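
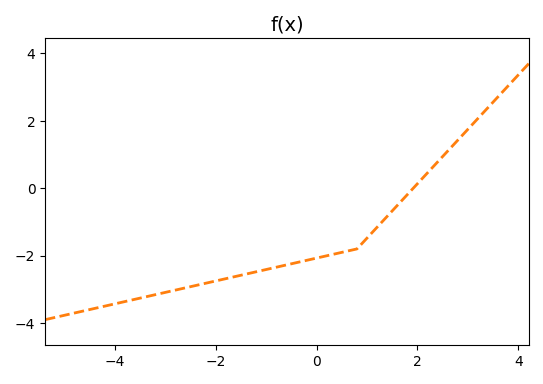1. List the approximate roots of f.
2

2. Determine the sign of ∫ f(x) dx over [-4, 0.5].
negative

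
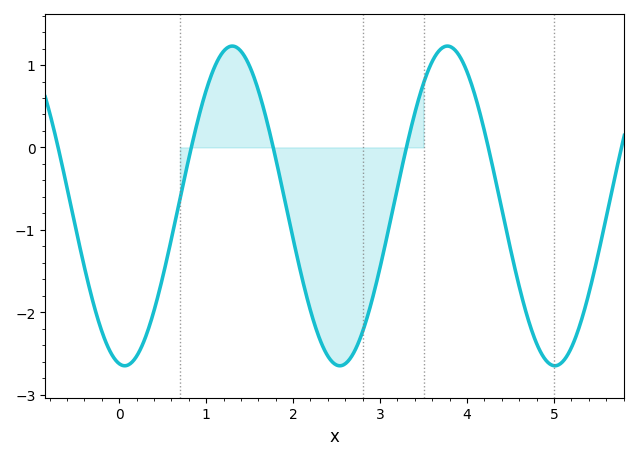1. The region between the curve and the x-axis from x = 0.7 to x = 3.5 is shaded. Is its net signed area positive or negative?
negative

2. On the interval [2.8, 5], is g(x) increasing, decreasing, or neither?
neither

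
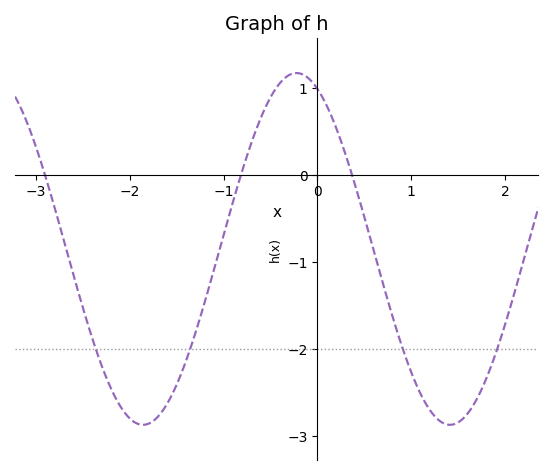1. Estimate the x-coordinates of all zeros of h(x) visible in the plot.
-2.9, -0.8, 0.4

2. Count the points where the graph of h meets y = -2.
4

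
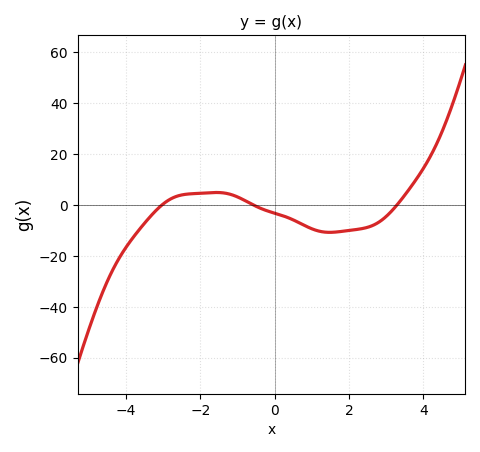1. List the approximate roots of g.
-3, -0.6, 3.2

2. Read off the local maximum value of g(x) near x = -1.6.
4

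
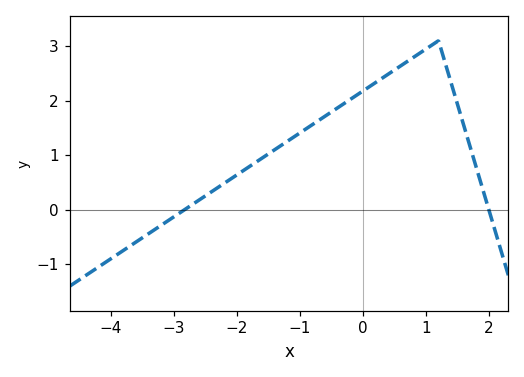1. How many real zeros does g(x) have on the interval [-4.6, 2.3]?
2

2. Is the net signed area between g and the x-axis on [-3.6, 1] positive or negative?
positive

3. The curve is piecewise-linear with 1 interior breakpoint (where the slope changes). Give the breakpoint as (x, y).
(1.2, 3.1)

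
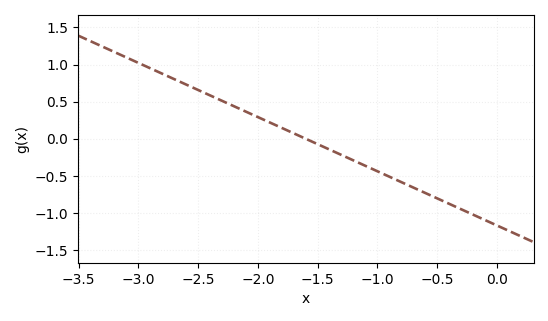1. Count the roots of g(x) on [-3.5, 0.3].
1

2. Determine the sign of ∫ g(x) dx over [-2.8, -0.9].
positive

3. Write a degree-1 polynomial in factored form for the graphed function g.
y = -0.73(x + 1.6)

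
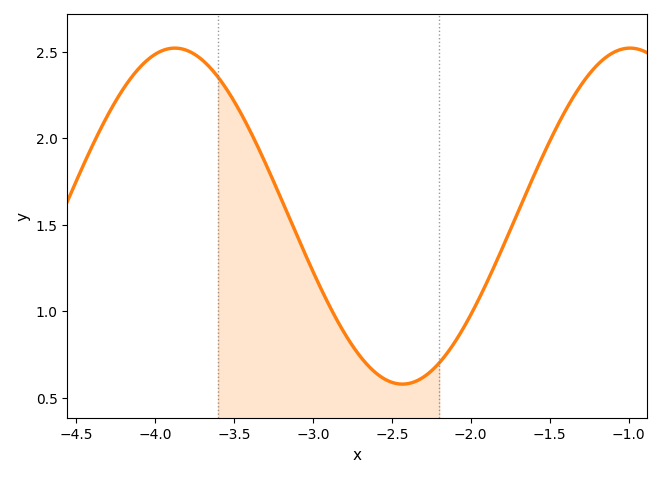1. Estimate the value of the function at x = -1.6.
1.8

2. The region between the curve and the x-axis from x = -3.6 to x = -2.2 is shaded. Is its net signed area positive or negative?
positive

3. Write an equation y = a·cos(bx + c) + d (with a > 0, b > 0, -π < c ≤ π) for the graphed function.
y = 0.97cos(2.2x + 2.2) + 1.55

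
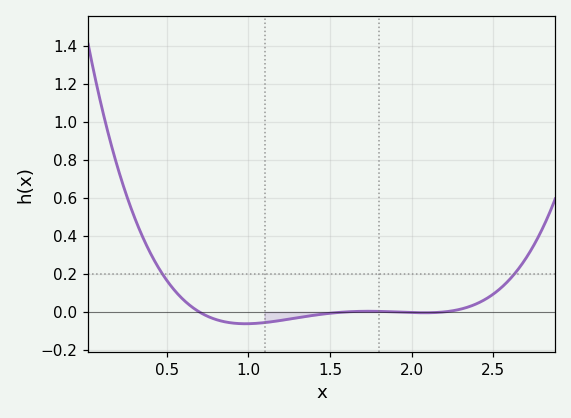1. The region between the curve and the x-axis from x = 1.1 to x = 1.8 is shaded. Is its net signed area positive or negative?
negative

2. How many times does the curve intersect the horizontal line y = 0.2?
2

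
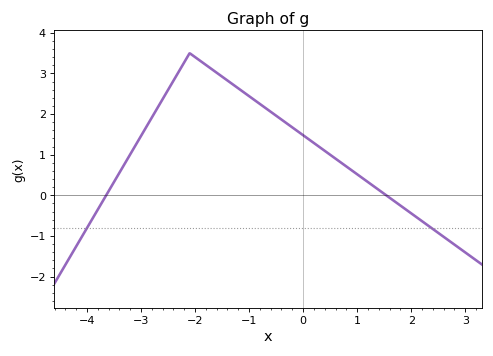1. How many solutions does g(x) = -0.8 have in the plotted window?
2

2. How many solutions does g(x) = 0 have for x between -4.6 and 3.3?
2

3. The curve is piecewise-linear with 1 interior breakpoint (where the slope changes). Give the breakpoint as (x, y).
(-2.1, 3.5)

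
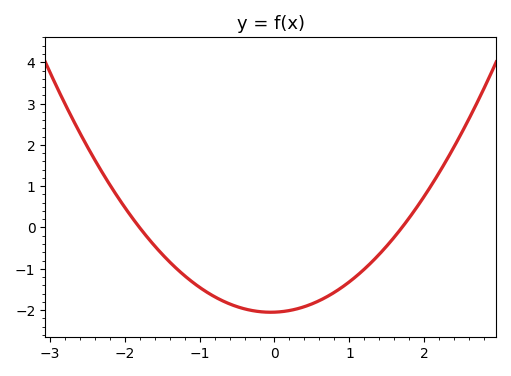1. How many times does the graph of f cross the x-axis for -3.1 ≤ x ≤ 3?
2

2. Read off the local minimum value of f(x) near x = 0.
-2.1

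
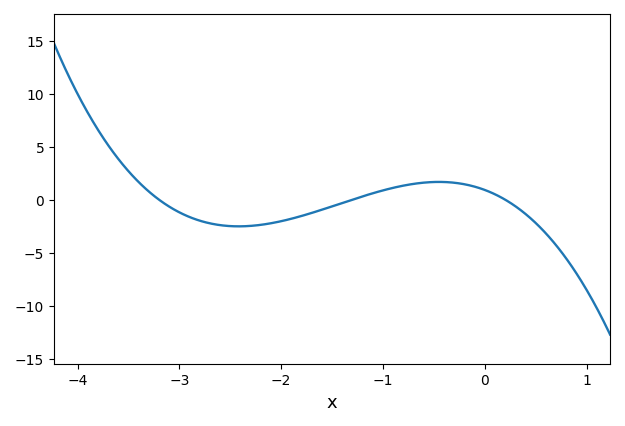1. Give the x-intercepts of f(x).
-3.2, -1.3, 0.2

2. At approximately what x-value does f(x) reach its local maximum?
-0.448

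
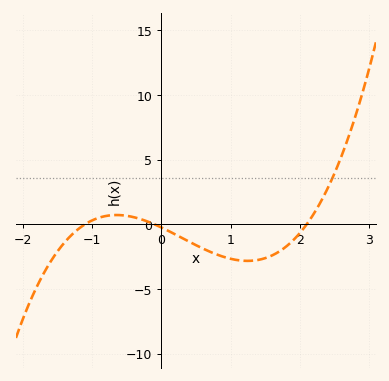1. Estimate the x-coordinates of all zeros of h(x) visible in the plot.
-1.1, -0.1, 2.1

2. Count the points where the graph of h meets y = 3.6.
1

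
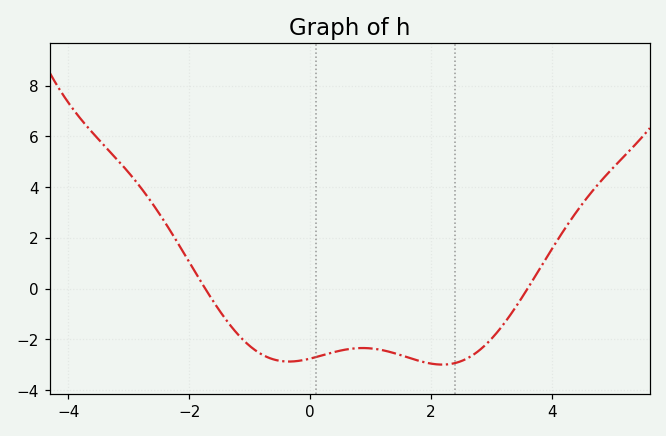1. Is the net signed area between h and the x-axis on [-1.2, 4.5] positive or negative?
negative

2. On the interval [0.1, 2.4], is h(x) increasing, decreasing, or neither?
neither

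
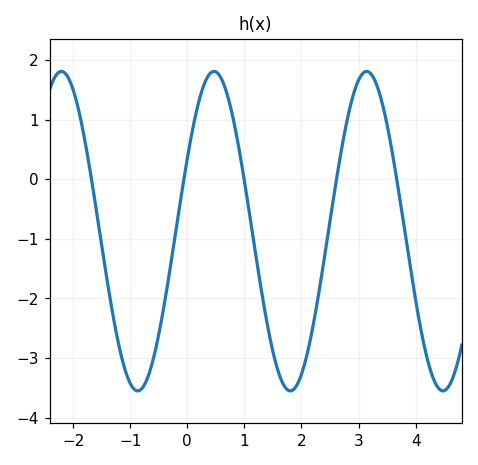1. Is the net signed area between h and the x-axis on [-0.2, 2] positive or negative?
negative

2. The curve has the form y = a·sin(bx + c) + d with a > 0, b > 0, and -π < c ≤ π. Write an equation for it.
y = 2.68sin(2.35x + 0.47) - 0.87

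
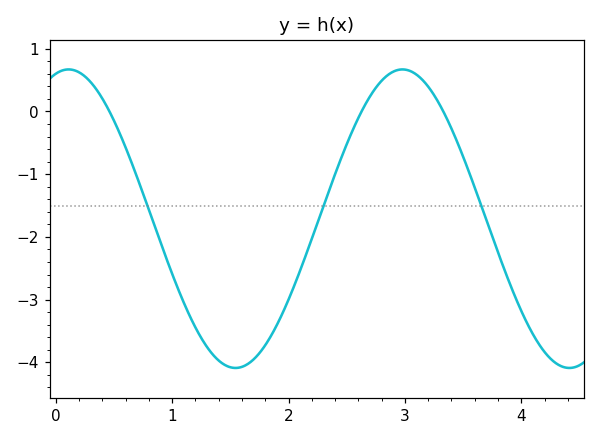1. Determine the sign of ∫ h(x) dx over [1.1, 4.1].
negative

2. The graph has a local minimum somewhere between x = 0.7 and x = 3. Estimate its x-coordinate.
1.5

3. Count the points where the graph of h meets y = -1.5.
3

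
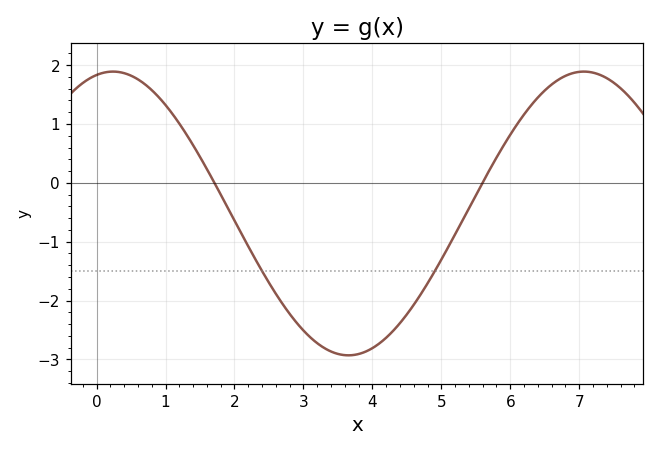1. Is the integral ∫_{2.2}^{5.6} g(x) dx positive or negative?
negative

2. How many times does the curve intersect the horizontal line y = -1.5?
2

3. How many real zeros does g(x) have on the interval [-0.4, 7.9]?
2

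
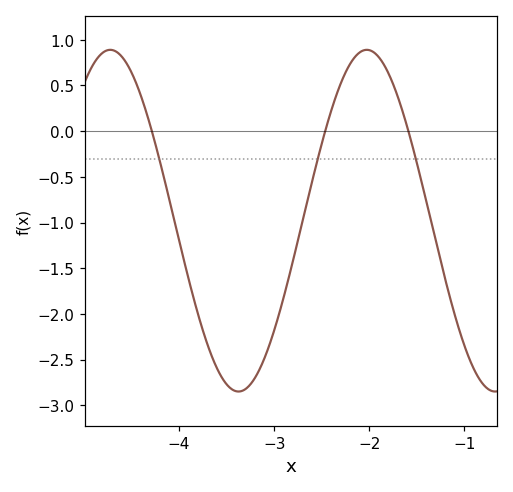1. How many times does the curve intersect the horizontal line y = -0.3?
3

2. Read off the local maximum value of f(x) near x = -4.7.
0.89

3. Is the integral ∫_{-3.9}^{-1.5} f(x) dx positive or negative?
negative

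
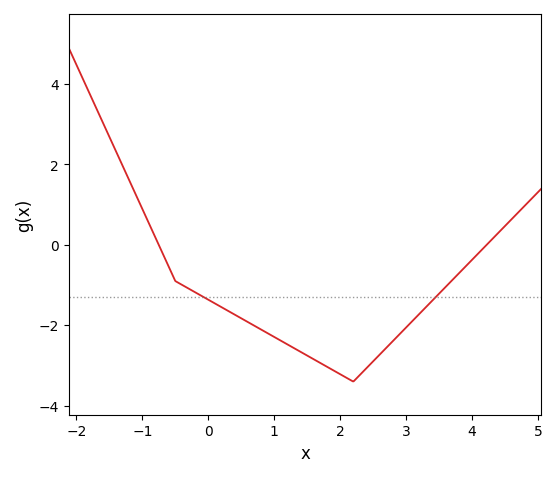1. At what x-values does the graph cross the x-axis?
-0.751, 4.22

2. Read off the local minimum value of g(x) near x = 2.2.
-3.4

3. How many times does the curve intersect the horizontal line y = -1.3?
2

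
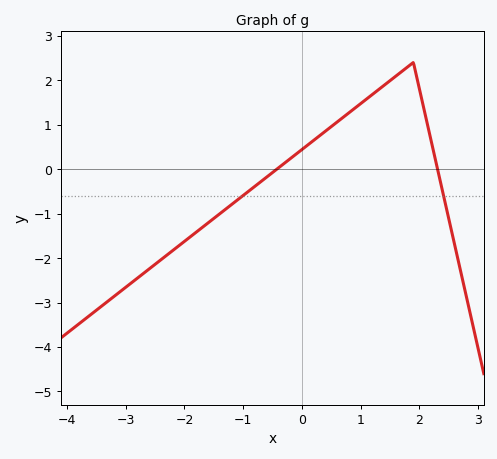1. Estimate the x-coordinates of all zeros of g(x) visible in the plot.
-0.425, 2.31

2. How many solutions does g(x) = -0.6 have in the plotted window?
2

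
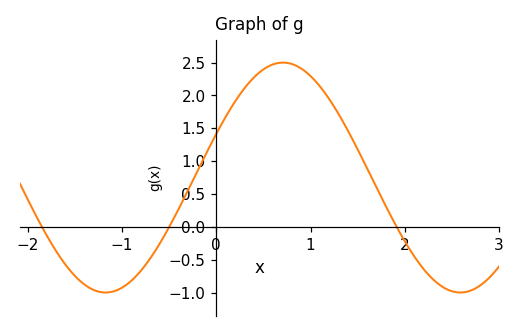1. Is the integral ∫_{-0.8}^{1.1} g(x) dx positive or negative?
positive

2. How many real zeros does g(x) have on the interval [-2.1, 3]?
3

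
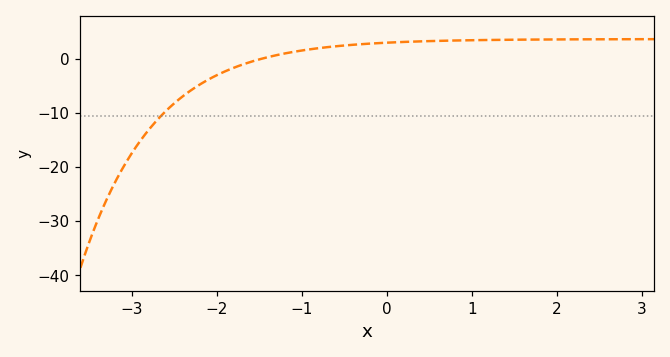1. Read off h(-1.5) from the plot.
0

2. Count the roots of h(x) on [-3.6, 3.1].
1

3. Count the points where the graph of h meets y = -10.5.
1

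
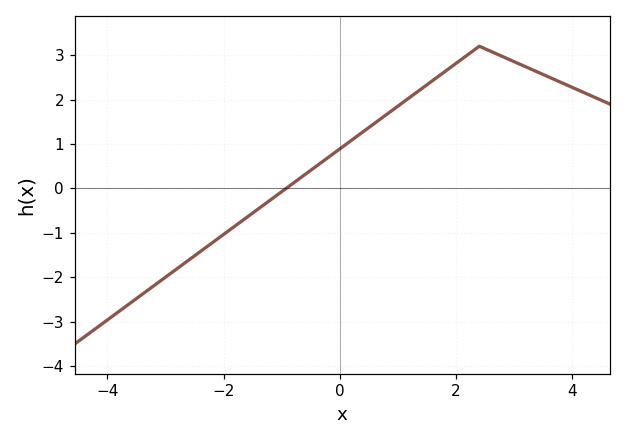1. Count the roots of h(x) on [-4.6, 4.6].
1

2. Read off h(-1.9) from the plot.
-0.9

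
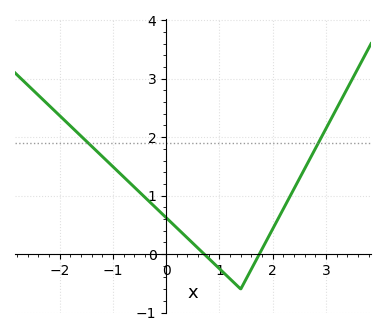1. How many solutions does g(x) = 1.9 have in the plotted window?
2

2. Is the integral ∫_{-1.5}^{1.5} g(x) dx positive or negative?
positive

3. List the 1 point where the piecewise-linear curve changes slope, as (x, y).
(1.4, -0.6)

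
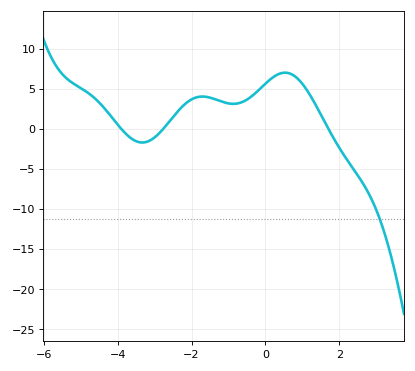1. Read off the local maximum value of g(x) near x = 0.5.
7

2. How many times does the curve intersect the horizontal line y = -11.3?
1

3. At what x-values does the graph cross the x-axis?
-4, -2.8, 1.8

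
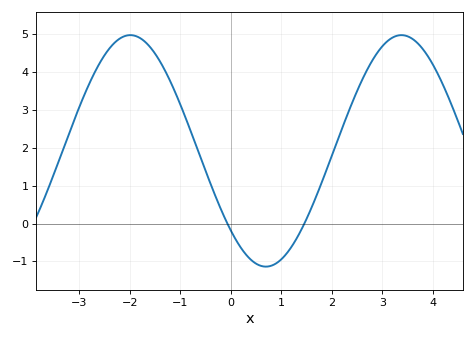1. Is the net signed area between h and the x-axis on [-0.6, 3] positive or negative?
positive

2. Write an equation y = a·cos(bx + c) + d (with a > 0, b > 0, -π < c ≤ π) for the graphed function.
y = 3.06cos(1.17x + 2.33) + 1.92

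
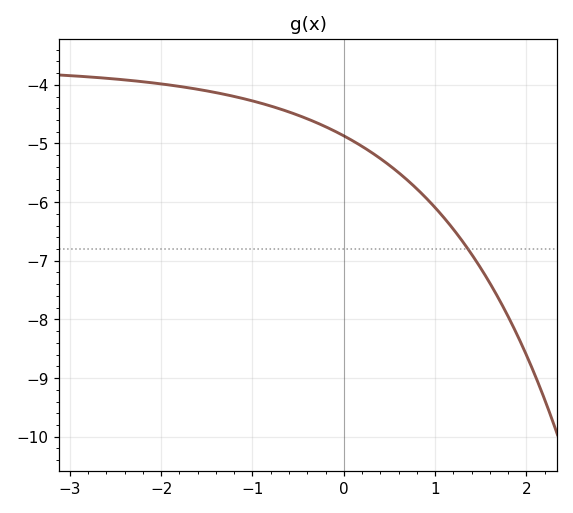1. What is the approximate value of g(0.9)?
-5.93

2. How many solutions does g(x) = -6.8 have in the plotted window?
1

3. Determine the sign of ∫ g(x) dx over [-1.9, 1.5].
negative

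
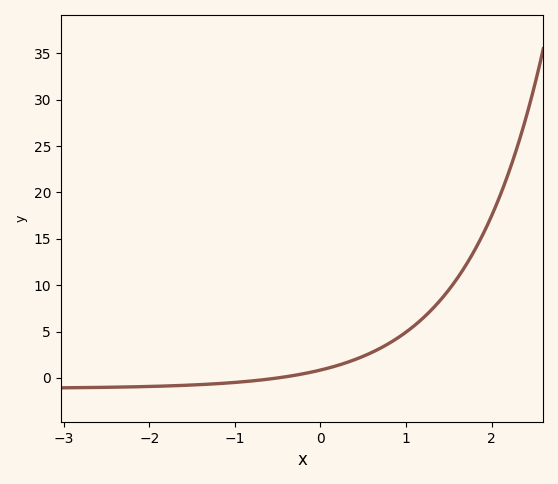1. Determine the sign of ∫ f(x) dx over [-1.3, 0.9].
positive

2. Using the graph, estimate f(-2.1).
-1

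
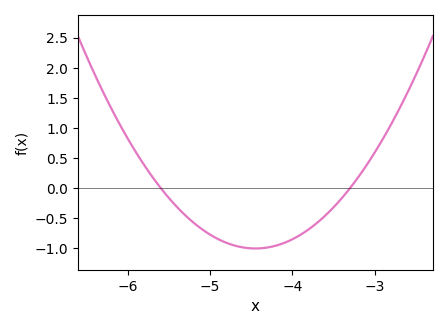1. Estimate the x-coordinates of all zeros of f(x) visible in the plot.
-5.6, -3.3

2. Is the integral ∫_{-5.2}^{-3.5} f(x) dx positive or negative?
negative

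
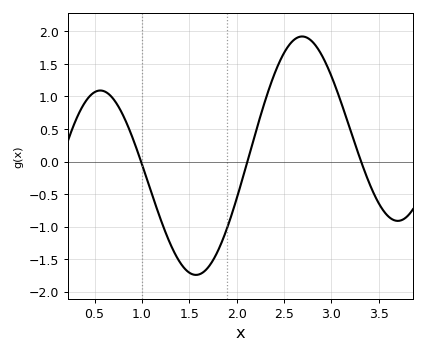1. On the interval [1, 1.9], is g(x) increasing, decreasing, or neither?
neither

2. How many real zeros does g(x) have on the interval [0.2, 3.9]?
3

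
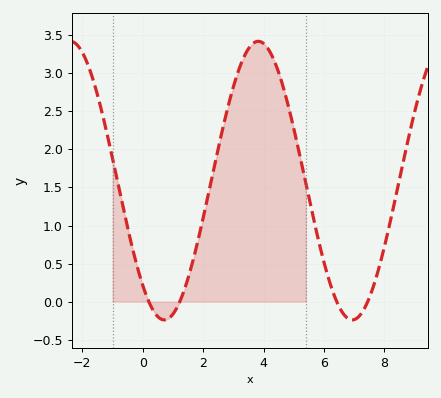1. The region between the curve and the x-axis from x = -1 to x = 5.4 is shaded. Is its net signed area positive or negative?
positive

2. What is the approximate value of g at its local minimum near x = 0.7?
-0.25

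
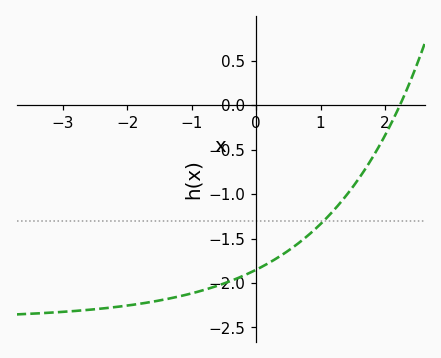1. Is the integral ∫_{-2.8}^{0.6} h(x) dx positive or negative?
negative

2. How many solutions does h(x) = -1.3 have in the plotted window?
1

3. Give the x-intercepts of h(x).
2.2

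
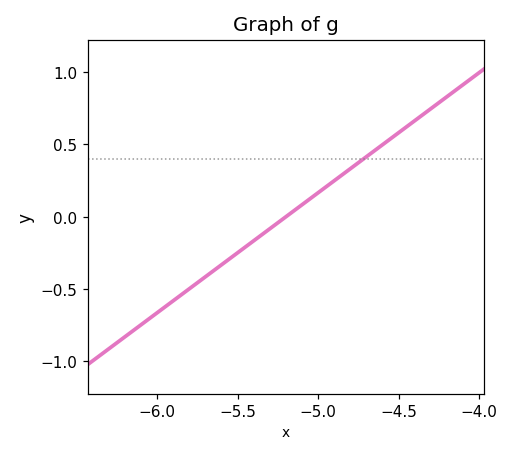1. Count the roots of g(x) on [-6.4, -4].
1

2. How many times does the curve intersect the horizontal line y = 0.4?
1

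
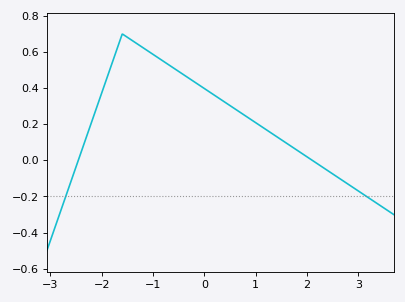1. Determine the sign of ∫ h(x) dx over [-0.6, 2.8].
positive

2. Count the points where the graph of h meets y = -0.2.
2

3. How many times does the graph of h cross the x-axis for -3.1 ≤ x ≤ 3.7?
2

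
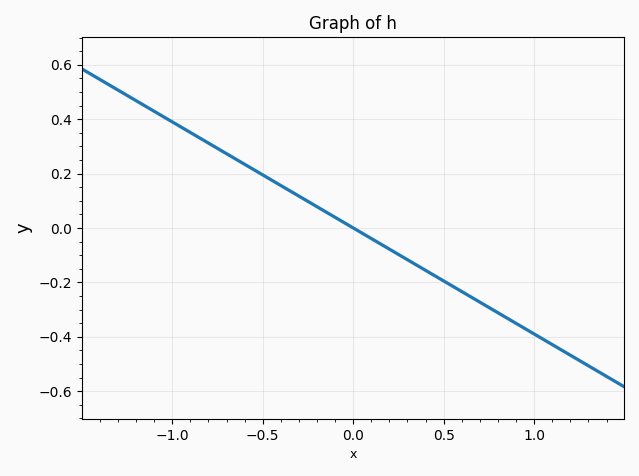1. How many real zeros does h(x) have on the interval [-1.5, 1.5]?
1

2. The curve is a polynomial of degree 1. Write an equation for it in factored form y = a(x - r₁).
y = -0.39(x - 0)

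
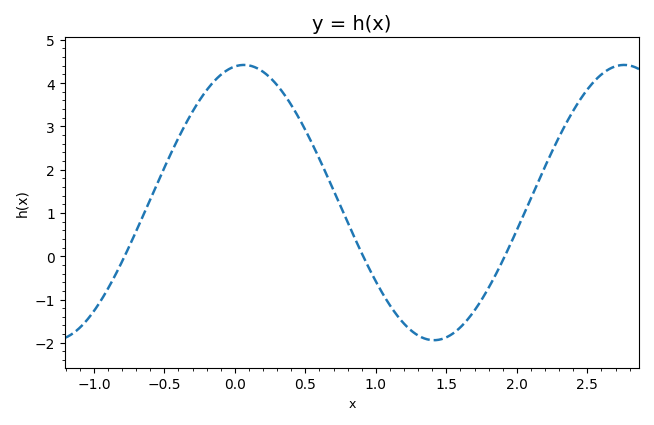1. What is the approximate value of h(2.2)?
2.1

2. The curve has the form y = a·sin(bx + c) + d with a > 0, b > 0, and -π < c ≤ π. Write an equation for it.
y = 3.18sin(2.3x + 1.4) + 1.24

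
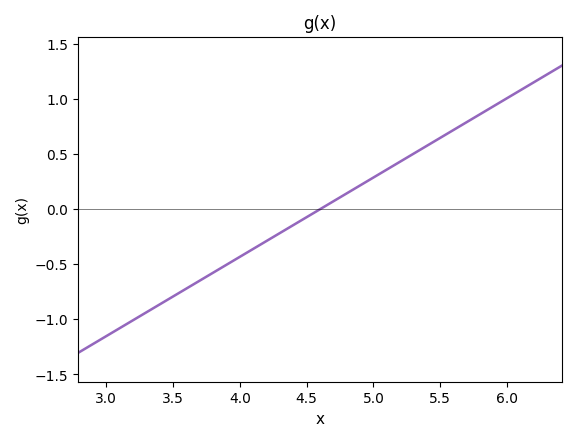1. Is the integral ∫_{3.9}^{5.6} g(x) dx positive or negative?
positive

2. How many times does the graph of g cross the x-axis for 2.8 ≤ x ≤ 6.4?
1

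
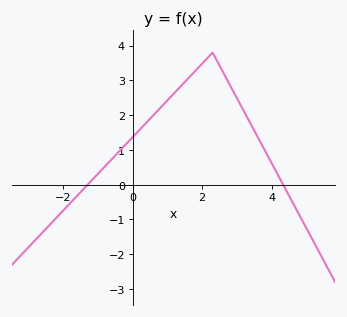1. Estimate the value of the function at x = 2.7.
3.1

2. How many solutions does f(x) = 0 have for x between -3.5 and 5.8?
2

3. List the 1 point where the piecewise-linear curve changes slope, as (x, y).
(2.3, 3.8)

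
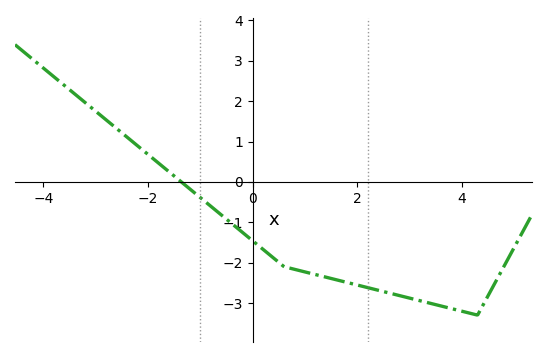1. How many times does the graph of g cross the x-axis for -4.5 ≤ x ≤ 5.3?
1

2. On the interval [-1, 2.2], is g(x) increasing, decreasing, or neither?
decreasing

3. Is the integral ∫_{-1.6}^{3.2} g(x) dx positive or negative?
negative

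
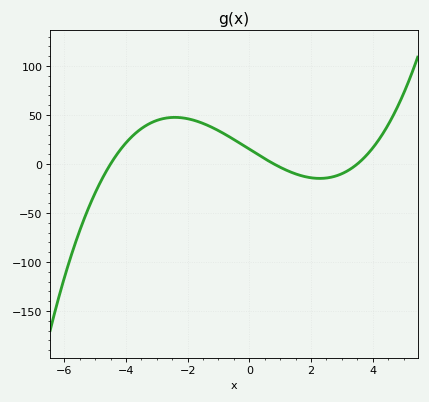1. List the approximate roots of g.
-4.5, 0.8, 3.5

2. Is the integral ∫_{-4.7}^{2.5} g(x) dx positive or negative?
positive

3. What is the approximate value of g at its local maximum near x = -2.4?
47.6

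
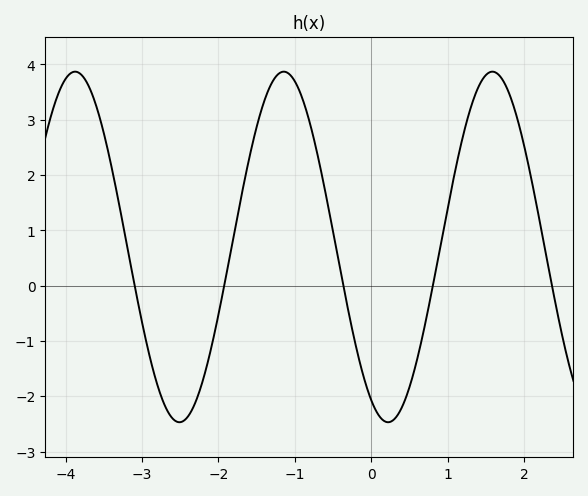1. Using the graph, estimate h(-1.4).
3.34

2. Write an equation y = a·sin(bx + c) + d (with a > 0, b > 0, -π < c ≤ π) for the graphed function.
y = 3.17sin(2.3x - 2.08) + 0.7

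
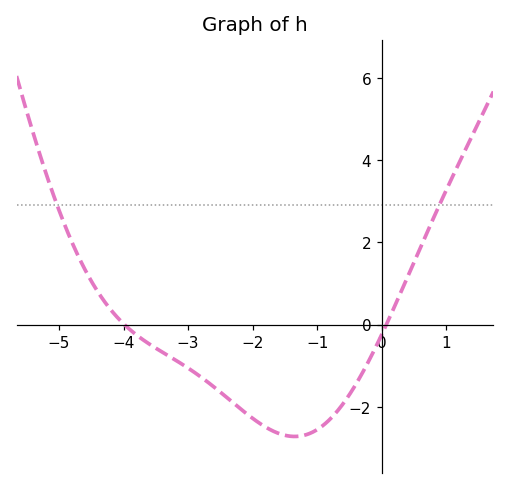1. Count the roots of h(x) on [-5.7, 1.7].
2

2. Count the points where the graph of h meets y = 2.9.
2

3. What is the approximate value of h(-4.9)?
2.4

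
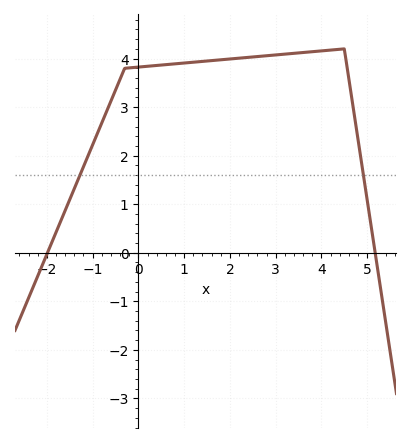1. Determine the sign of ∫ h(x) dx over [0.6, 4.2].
positive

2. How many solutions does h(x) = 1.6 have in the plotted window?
2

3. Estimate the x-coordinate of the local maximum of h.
4.5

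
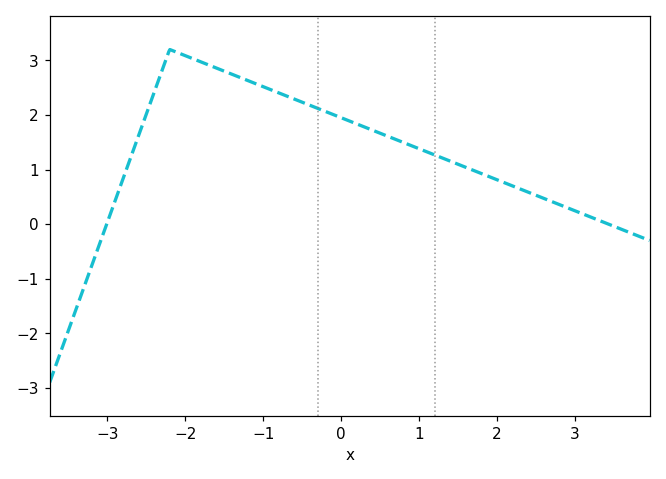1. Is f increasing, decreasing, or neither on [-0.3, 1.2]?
decreasing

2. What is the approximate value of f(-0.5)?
2.2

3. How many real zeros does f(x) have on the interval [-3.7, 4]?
2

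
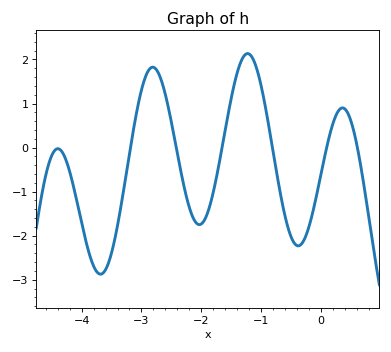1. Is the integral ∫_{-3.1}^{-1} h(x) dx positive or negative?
positive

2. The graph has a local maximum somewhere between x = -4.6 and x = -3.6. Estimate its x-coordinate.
-4.4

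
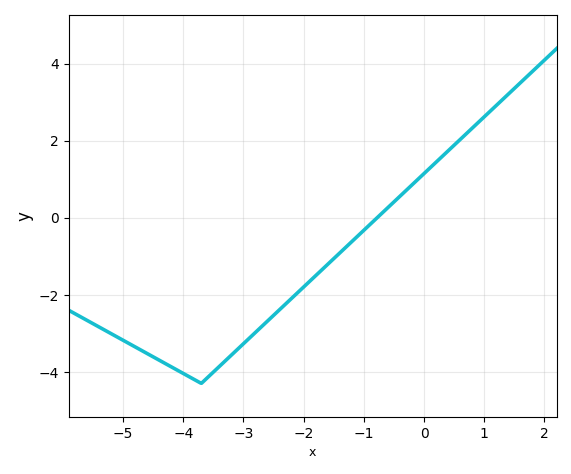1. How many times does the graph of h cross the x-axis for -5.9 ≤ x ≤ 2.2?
1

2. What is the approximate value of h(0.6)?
2.03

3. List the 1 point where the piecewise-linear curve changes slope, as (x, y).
(-3.7, -4.3)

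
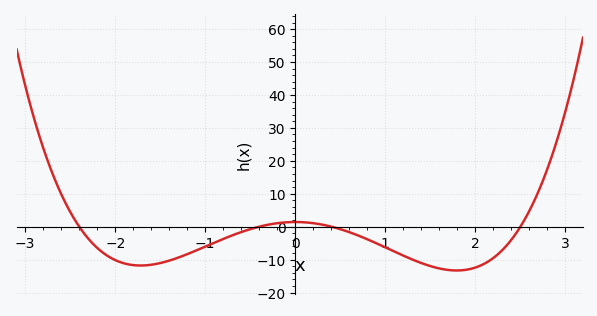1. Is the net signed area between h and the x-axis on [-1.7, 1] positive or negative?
negative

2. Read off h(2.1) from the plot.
-11.2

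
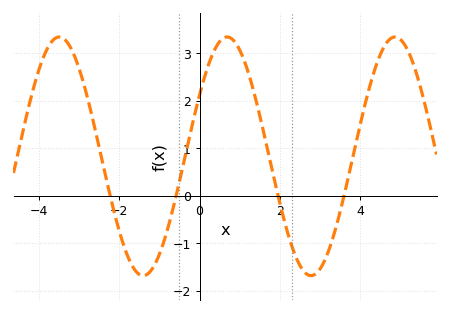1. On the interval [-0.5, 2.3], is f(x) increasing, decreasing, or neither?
neither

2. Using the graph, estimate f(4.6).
3.13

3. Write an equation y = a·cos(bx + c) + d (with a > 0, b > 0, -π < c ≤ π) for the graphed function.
y = 2.51cos(1.5x - 1.03) + 0.83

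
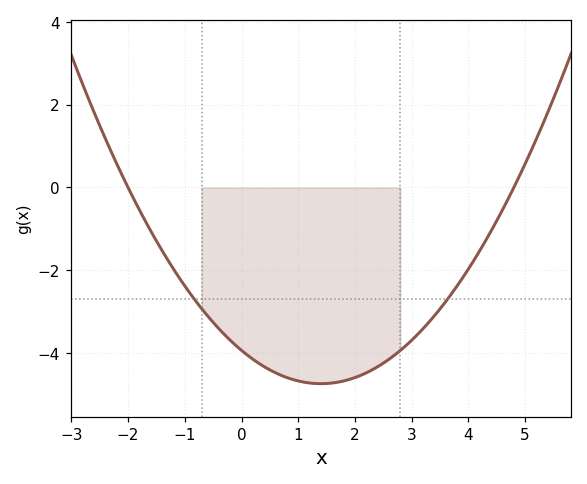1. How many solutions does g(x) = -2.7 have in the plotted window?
2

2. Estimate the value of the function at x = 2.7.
-4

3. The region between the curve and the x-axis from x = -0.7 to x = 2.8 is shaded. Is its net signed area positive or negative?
negative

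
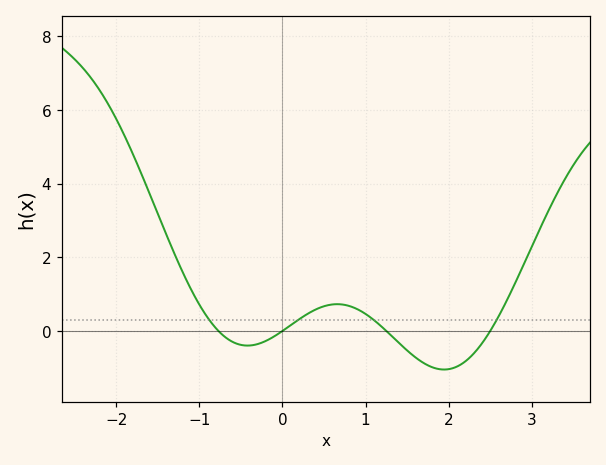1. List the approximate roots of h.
-0.77, 0, 1.25, 2.5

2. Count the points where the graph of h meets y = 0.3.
4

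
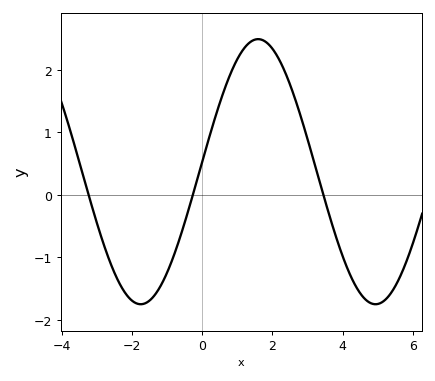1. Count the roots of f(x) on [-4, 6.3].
3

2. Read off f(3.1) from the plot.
0.704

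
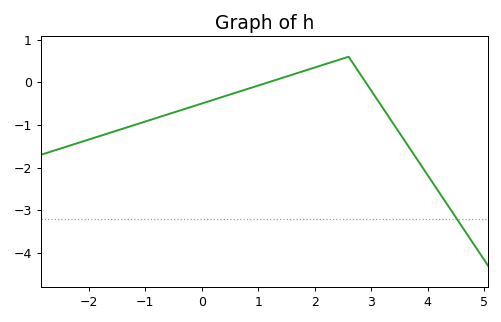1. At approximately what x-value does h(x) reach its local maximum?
2.6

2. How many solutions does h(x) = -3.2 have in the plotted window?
1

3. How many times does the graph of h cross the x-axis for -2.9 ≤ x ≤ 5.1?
2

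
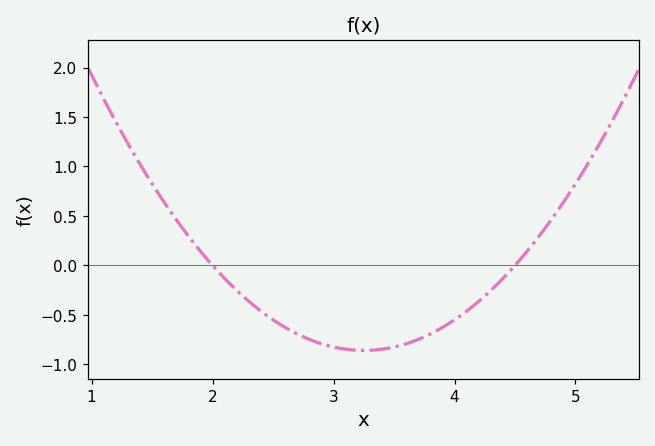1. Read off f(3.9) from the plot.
-0.65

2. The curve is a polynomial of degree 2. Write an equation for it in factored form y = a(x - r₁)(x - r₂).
y = 0.55(x - 2)(x - 4.5)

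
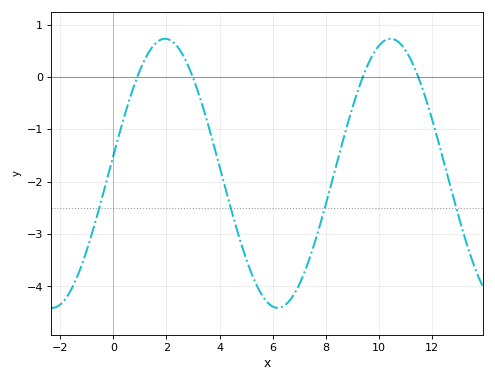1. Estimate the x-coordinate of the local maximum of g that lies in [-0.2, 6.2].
1.94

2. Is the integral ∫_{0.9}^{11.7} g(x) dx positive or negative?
negative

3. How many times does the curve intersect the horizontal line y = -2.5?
4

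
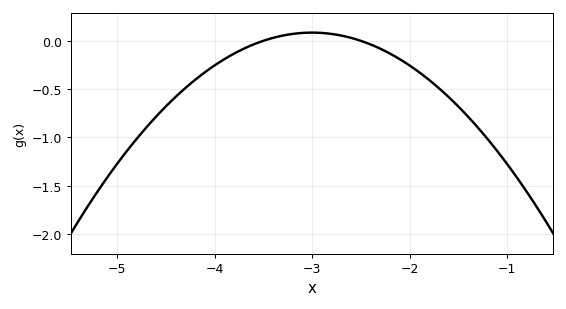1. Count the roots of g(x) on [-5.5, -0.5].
2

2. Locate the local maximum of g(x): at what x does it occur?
-3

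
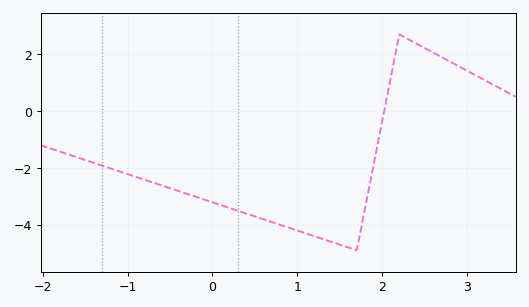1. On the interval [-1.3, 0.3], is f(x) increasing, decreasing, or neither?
decreasing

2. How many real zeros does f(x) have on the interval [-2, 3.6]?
1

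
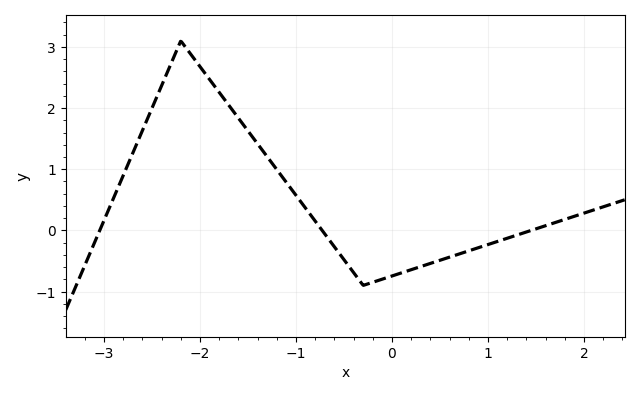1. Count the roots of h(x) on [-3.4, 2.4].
3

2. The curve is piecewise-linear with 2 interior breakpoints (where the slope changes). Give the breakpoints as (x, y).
(-2.2, 3.1); (-0.3, -0.9)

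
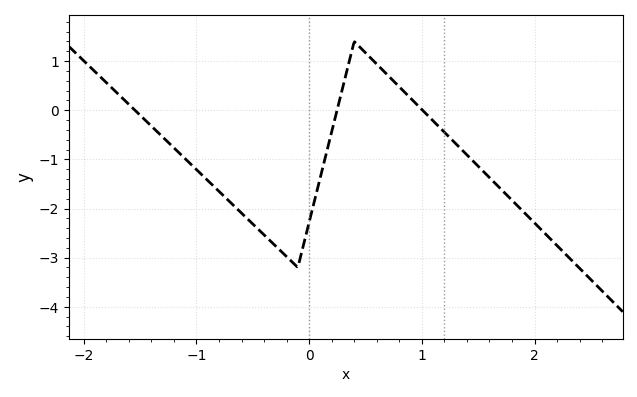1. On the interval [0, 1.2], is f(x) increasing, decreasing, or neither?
neither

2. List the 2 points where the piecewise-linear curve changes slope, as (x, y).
(-0.1, -3.2); (0.4, 1.4)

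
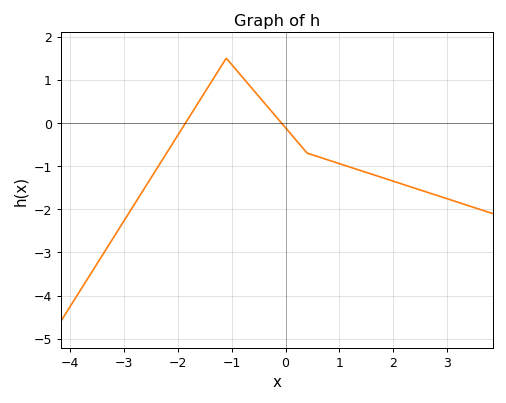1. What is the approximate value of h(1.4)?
-1.1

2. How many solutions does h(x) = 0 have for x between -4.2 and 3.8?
2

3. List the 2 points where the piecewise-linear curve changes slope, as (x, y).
(-1.1, 1.5); (0.4, -0.7)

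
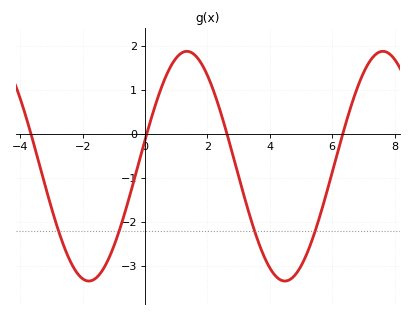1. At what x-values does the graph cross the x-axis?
-3.6, 0, 2.6, 6.4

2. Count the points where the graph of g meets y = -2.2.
4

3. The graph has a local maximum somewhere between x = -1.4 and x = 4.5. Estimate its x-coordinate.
1.4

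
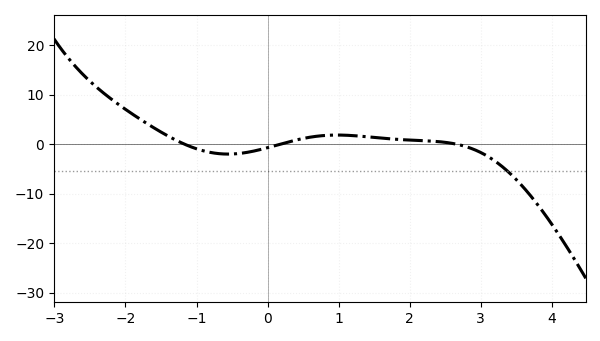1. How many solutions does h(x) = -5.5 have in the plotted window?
1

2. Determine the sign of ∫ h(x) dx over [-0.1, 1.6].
positive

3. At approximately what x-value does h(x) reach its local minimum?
-0.6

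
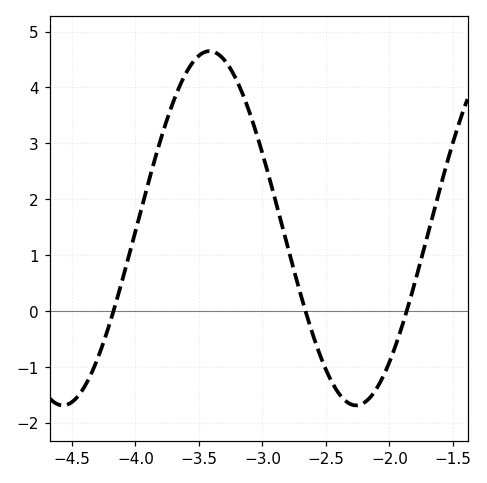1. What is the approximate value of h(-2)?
-0.9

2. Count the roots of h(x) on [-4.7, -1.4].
3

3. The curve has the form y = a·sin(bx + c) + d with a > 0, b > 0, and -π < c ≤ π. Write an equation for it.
y = 3.17sin(2.7x - 1.7) + 1.48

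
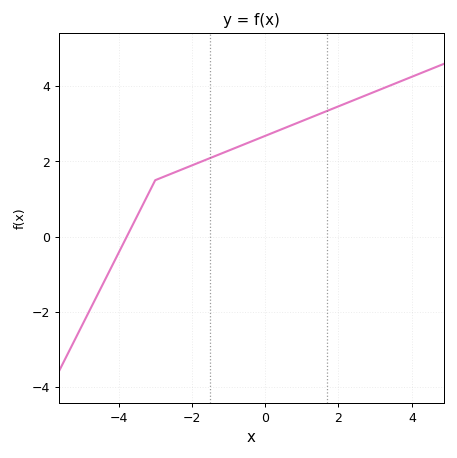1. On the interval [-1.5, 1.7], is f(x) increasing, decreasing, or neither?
increasing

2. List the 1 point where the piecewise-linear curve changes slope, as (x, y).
(-3, 1.5)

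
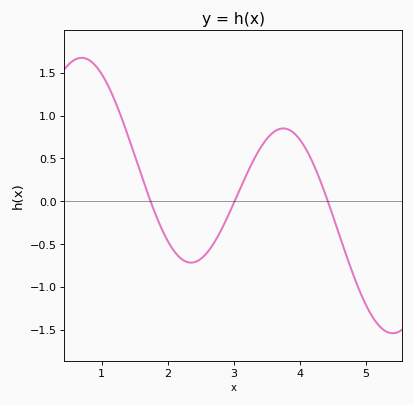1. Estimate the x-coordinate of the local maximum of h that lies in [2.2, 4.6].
3.7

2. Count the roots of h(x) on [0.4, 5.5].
3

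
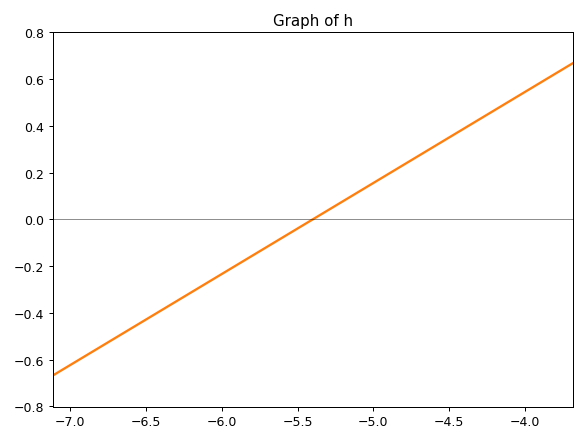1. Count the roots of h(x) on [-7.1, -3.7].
1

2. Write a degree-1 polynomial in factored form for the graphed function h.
y = 0.39(x + 5.4)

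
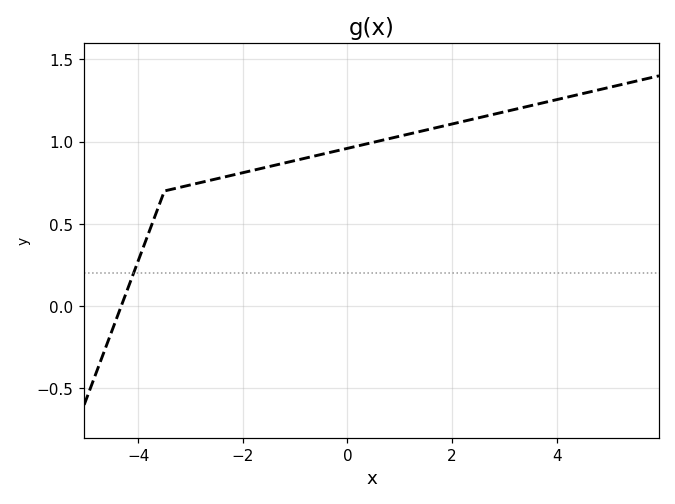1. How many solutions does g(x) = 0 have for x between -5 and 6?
1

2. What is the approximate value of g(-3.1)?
0.73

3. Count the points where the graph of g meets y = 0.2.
1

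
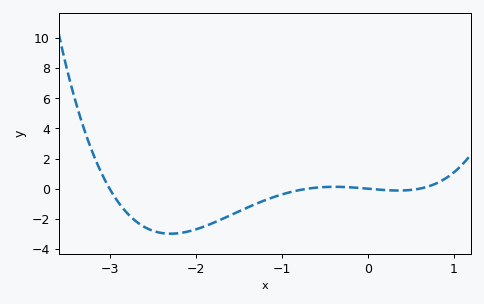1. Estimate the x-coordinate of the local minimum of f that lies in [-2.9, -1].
-2.29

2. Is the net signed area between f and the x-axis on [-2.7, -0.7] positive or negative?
negative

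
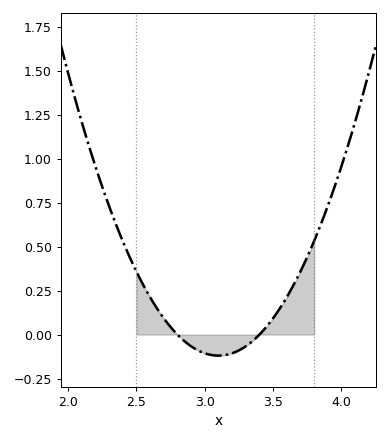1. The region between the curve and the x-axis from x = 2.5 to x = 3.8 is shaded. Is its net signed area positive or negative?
positive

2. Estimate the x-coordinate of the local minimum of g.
3.1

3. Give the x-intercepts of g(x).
2.8, 3.4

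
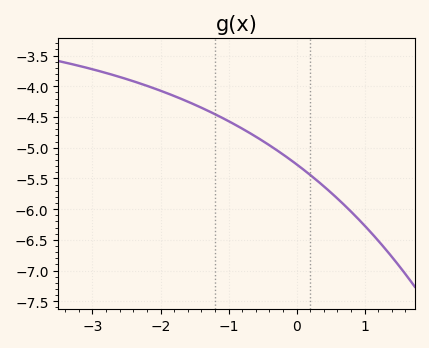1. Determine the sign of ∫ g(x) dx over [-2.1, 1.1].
negative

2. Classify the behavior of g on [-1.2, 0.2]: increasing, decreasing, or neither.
decreasing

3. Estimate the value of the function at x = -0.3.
-5.05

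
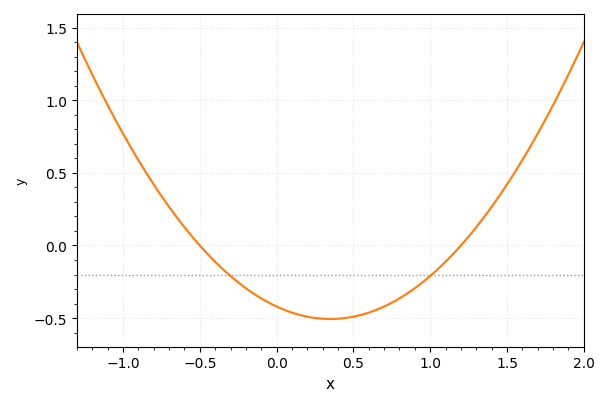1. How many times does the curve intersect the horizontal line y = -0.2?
2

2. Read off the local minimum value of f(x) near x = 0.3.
-0.5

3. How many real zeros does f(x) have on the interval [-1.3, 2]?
2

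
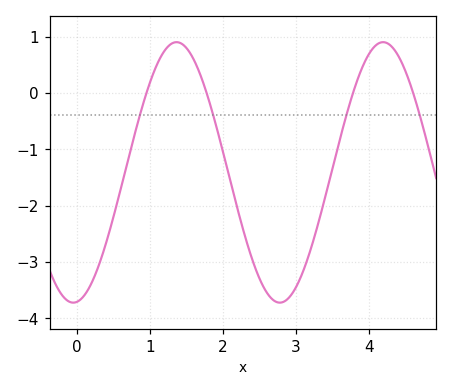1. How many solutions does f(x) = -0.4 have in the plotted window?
4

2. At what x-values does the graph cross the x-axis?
0.95, 1.77, 3.78, 4.6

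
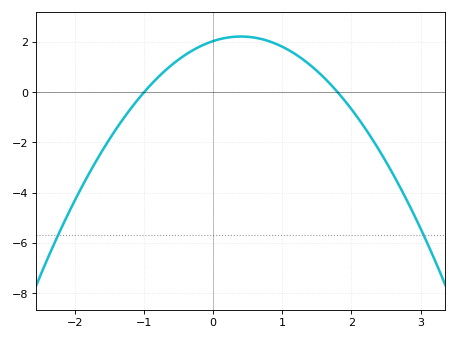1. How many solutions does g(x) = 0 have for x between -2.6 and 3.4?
2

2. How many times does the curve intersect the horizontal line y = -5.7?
2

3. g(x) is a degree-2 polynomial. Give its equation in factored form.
y = -1.13(x + 1)(x - 1.8)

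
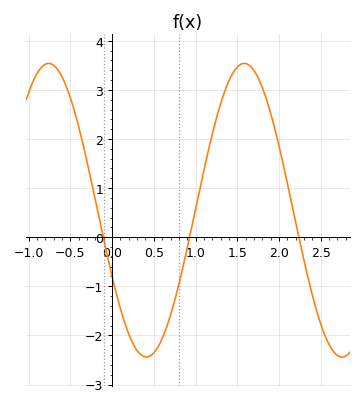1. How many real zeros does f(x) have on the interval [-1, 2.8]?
3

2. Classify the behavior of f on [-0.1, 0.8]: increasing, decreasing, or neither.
neither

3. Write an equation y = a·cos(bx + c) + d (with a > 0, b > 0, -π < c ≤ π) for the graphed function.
y = 2.99cos(2.68x + 2.04) + 0.55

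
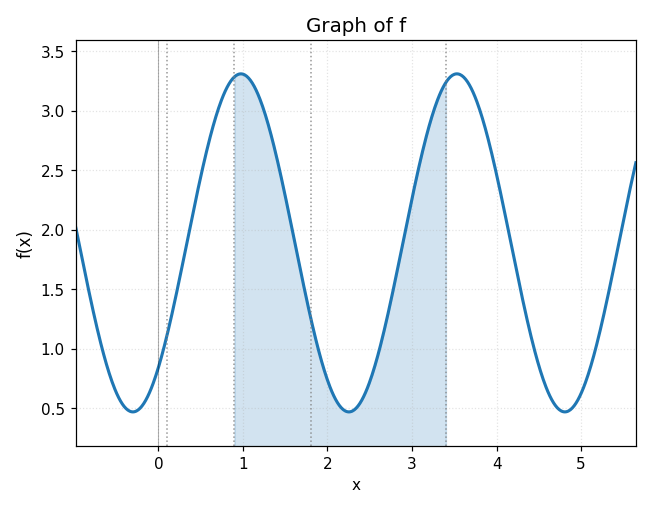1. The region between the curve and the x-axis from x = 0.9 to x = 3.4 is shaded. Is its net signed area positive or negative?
positive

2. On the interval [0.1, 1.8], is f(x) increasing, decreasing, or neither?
neither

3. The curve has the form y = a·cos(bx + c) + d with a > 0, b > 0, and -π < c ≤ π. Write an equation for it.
y = 1.42cos(2.5x - 2.4) + 1.89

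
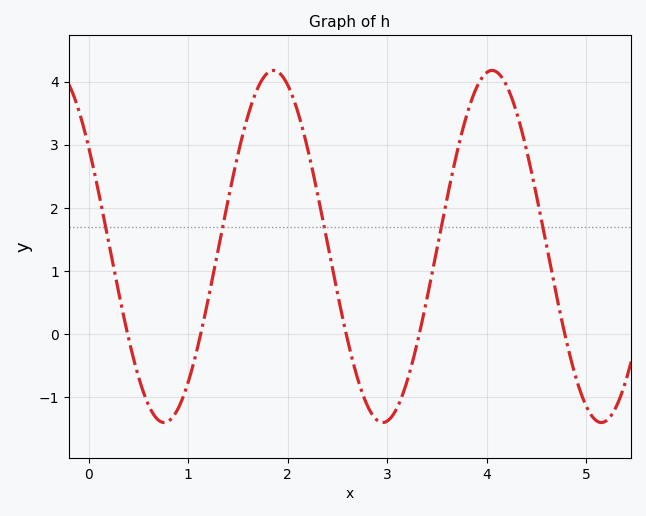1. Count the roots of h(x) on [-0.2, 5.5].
5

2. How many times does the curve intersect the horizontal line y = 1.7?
5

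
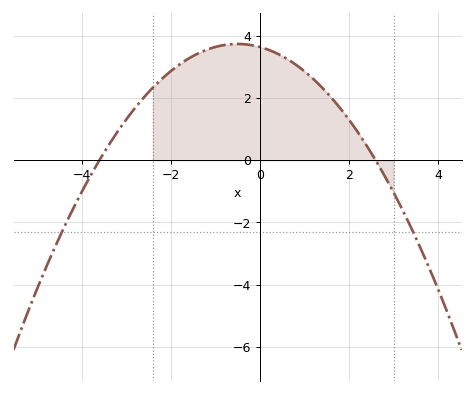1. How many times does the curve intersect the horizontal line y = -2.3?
2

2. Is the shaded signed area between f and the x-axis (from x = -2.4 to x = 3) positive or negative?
positive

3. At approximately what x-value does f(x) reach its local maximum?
-0.4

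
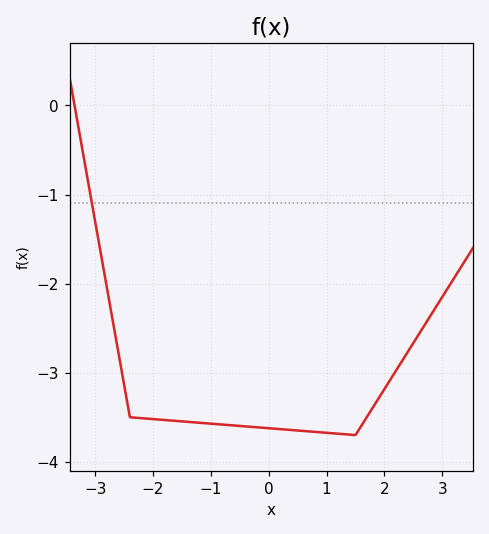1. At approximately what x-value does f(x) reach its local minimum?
1.5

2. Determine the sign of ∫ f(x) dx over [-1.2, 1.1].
negative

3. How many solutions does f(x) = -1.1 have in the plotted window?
1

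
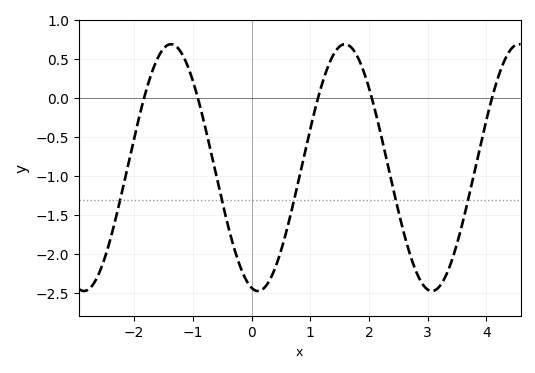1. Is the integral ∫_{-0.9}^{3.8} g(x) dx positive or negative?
negative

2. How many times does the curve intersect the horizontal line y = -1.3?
5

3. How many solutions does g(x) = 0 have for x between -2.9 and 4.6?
5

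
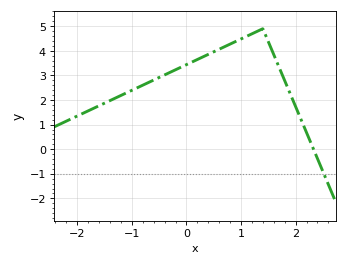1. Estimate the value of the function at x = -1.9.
1.5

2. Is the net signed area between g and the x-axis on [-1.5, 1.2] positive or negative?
positive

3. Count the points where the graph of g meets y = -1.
1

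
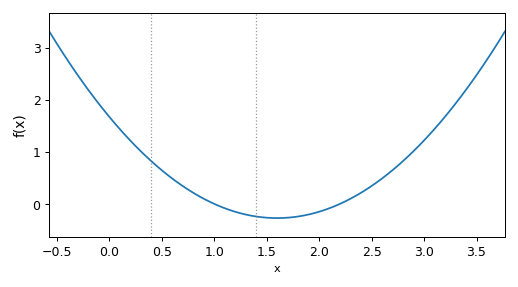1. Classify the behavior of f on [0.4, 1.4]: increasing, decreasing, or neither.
decreasing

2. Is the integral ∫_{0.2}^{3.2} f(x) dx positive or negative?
positive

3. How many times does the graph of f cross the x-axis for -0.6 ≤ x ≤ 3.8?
2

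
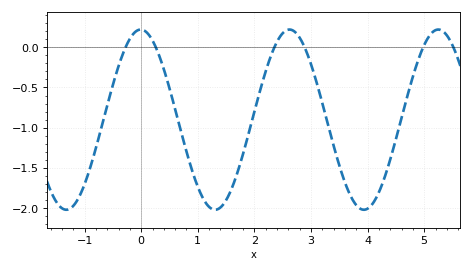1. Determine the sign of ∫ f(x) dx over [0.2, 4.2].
negative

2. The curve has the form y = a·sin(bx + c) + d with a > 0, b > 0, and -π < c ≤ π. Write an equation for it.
y = 1.12sin(2.4x + 1.6) - 0.9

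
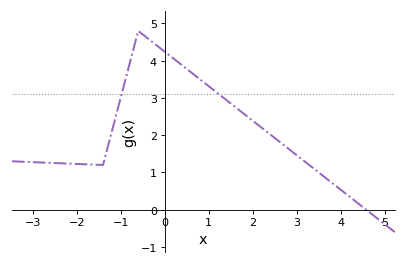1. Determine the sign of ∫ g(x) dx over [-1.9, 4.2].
positive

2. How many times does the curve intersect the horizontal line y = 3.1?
2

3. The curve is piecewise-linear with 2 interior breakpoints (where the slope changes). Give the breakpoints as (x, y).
(-1.4, 1.2); (-0.6, 4.8)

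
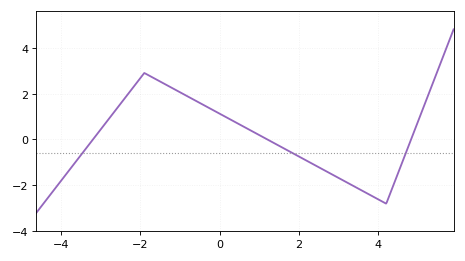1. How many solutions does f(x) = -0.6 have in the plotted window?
3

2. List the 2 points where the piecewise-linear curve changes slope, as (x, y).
(-1.9, 2.9); (4.2, -2.8)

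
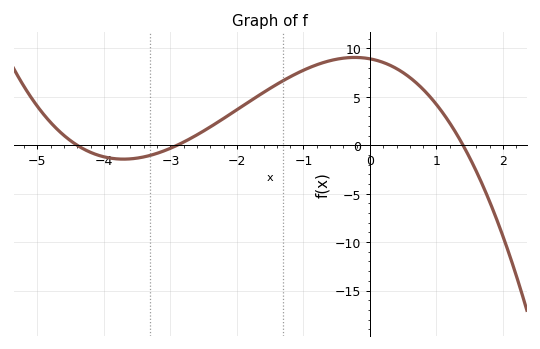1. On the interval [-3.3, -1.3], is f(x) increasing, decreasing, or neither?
increasing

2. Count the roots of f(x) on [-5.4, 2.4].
3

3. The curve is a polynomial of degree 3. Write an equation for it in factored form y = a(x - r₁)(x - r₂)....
y = -0.5(x + 4.4)(x + 2.9)(x - 1.4)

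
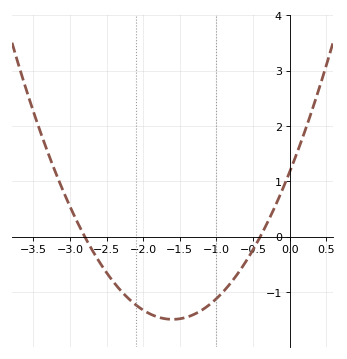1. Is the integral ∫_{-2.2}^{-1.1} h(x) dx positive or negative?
negative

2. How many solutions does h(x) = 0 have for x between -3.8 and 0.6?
2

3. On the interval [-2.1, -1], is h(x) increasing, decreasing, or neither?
neither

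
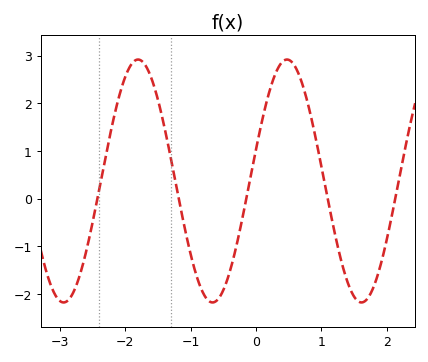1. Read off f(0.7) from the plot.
2.4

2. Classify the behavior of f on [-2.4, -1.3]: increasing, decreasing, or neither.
neither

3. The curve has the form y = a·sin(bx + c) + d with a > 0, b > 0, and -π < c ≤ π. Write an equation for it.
y = 2.55sin(2.8x + 0.26) + 0.37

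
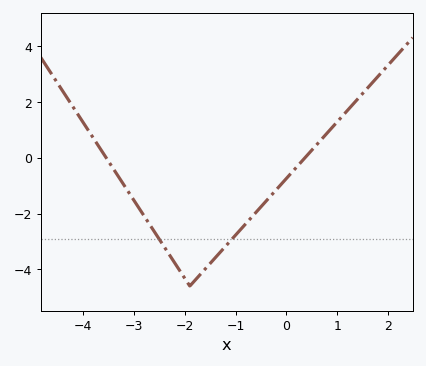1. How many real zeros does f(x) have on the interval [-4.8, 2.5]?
2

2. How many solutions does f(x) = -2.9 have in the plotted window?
2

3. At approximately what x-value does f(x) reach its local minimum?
-1.9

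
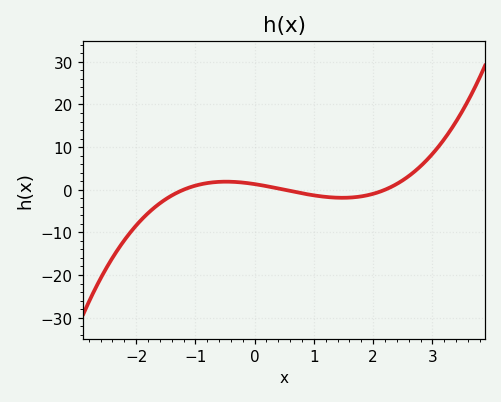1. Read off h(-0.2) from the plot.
1.68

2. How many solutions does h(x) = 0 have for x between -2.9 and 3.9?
3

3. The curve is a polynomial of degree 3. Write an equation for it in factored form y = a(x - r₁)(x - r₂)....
y = 1(x + 1.2)(x - 0.5)(x - 2.2)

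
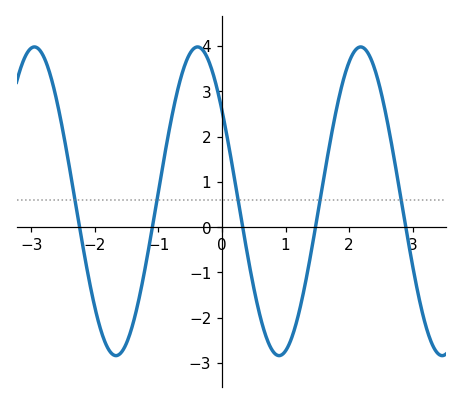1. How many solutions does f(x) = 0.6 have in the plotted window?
5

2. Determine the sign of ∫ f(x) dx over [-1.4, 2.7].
positive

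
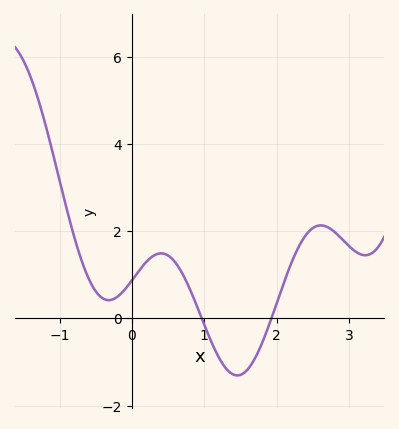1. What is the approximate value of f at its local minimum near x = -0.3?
0.4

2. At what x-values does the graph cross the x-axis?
1, 1.9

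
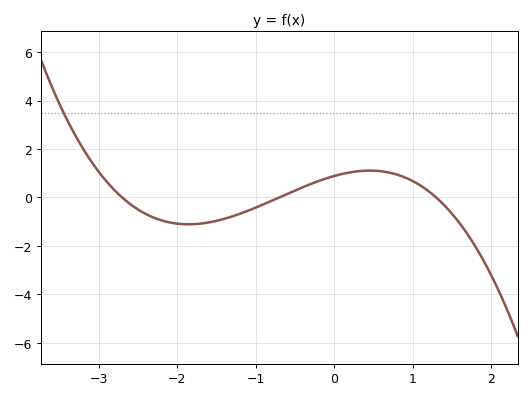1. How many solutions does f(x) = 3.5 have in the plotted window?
1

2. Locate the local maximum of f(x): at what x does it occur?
0.455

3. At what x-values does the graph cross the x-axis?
-2.7, -0.7, 1.3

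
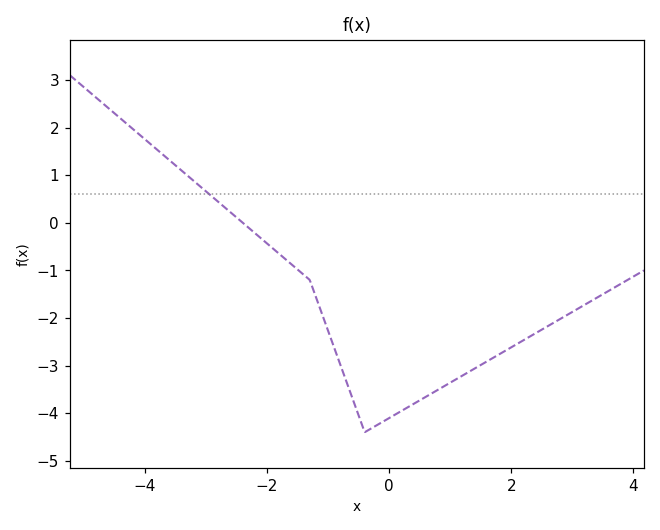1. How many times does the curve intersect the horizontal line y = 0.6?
1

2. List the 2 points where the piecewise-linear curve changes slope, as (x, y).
(-1.3, -1.2); (-0.4, -4.4)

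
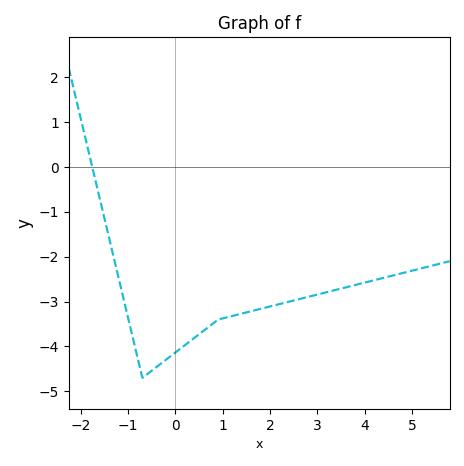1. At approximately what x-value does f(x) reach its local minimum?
-0.697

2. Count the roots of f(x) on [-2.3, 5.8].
1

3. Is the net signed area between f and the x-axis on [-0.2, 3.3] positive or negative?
negative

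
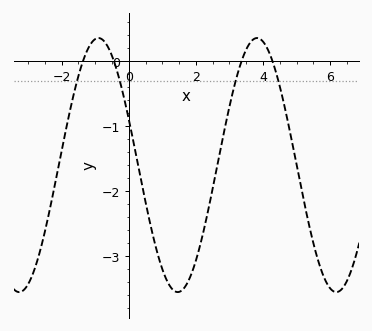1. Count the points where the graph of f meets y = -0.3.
4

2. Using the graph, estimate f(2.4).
-2.22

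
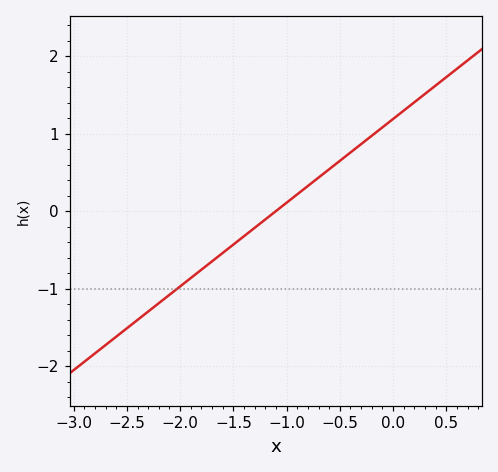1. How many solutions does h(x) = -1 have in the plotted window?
1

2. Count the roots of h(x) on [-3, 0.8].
1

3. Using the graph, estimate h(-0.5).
0.6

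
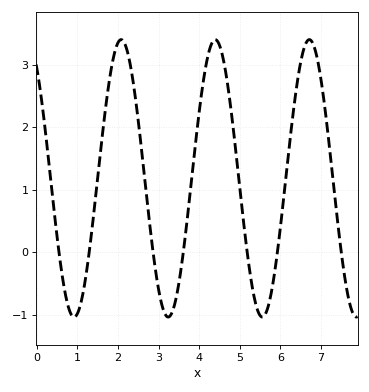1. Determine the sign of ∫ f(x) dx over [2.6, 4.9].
positive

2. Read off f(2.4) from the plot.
2.61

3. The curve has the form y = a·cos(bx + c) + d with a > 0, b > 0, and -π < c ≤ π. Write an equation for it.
y = 2.22cos(2.71x + 0.65) + 1.18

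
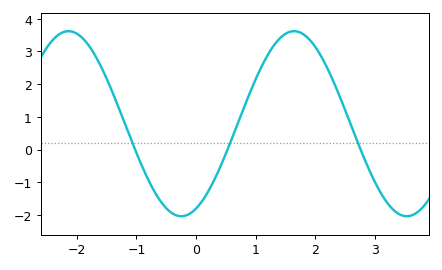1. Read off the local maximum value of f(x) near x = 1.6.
3.6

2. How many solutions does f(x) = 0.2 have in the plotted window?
3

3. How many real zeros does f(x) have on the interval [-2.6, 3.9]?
3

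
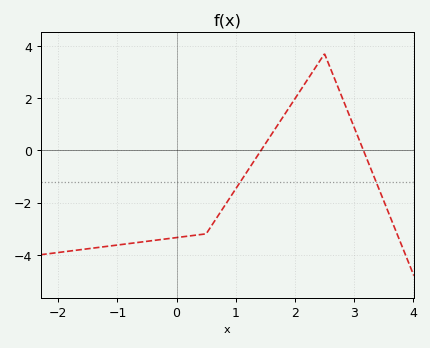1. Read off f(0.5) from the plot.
-3.2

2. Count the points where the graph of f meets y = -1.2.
2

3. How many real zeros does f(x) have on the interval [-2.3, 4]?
2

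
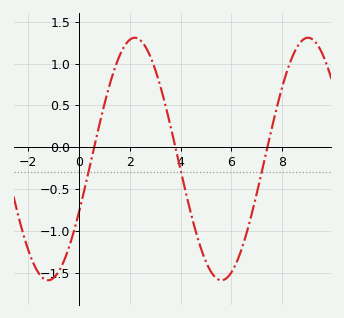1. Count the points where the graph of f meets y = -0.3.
3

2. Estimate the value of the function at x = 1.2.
0.742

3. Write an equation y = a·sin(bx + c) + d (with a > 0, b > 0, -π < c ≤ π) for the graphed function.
y = 1.45sin(0.92x - 0.45) - 0.14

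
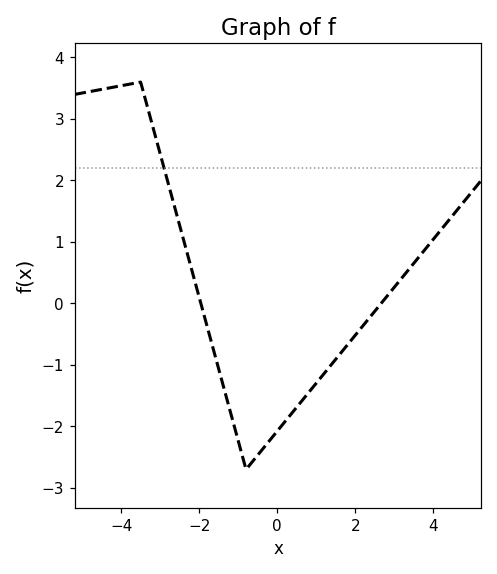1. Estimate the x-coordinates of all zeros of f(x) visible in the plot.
-1.96, 2.66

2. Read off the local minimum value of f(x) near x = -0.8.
-2.7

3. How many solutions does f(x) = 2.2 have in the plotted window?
1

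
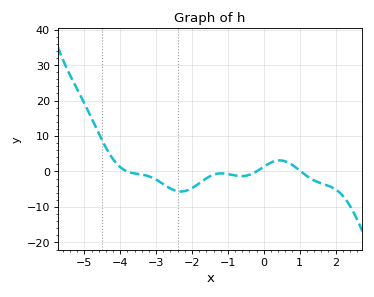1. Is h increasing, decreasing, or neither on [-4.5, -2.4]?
decreasing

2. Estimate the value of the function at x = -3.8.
-0.019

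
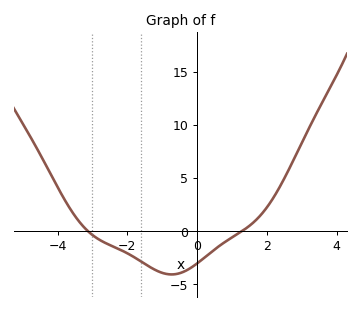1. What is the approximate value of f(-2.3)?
-1.6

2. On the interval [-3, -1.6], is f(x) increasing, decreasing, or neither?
decreasing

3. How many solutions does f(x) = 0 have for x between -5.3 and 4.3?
2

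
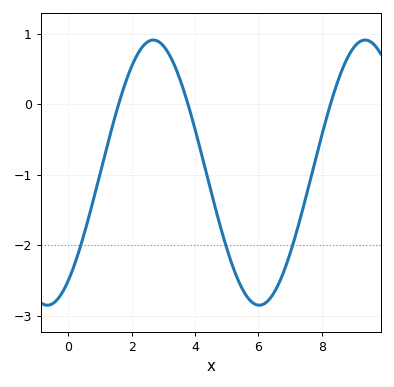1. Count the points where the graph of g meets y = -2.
3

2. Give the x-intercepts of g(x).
1.59, 3.78, 8.27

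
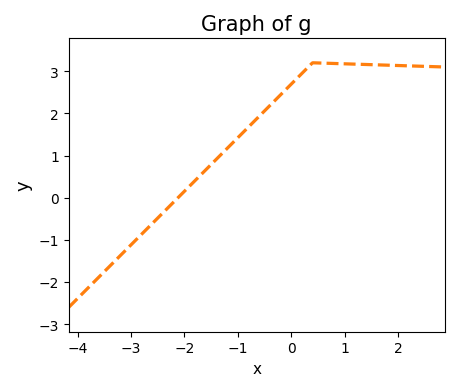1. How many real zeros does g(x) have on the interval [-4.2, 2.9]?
1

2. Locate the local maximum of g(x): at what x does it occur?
0.4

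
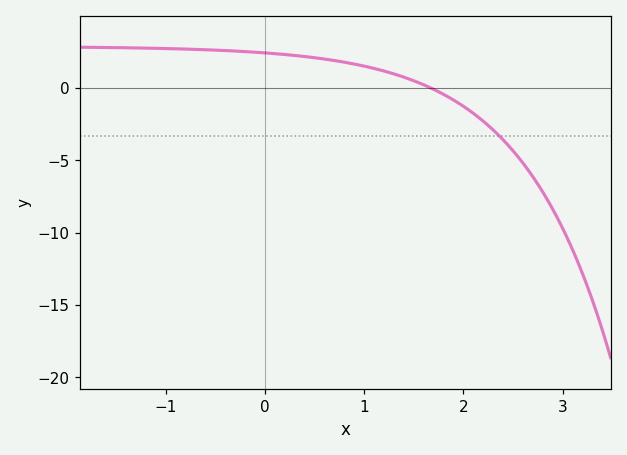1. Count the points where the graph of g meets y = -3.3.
1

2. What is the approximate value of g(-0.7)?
2.67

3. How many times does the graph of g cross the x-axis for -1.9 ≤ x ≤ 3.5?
1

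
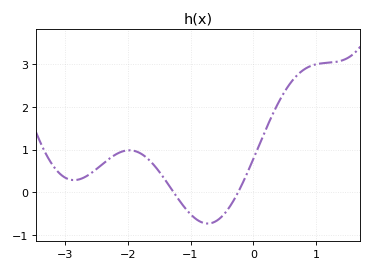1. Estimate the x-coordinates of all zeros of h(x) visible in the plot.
-1.27, -0.242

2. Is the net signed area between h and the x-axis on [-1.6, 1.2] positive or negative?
positive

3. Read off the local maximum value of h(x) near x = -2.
0.982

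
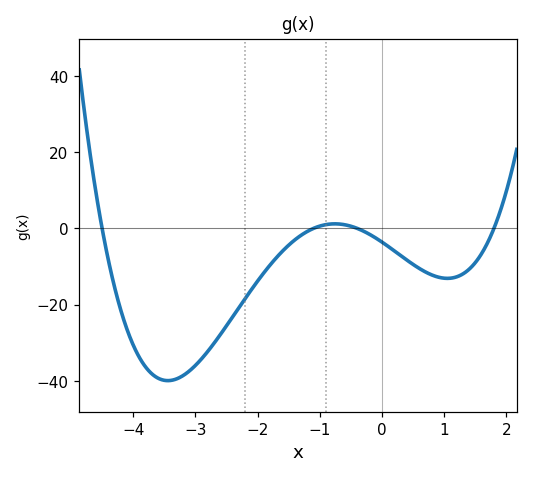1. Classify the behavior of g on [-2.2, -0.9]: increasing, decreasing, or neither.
increasing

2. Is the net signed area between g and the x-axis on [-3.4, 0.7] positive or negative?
negative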